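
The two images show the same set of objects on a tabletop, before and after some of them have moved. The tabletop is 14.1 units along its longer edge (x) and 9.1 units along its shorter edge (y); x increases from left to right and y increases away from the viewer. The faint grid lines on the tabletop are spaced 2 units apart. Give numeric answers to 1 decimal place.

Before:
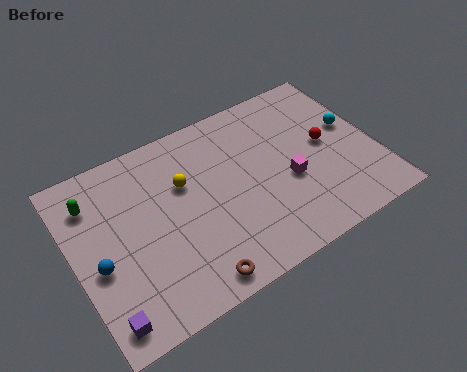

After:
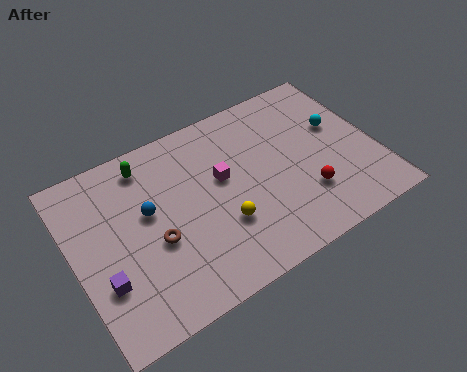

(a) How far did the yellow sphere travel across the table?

3.2

The yellow sphere was near (5.3, 5.9) before and (6.6, 3.0) after, so it travelled √(1.3² + 2.9²) ≈ 3.2 units.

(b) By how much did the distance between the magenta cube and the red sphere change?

+2.1

Before: roughly 2.3 units apart; after: 4.4. That's 2.1 units further apart.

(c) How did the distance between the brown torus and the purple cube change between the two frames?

-1.4

Before: roughly 4.0 units apart; after: 2.6. That's 1.4 units closer together.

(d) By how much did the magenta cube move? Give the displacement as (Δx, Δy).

(-2.9, 1.6)

The magenta cube started near (9.9, 3.7) and ended near (7.0, 5.3).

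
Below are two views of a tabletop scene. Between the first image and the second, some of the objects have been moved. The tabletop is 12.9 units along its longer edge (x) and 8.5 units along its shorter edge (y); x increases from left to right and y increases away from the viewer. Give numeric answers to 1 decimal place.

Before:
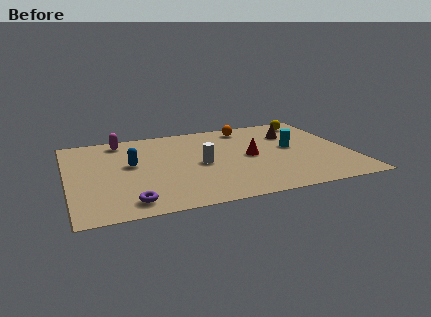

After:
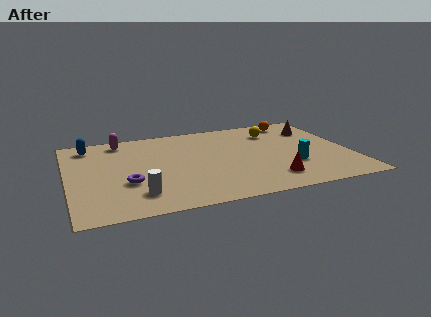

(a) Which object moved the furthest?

the white cylinder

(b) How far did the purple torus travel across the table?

1.8

From (2.6, 1.2) to (2.6, 3.0), the purple torus covered √(0.0² + 1.8²) ≈ 1.8 units.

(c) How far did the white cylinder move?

3.7

The white cylinder was near (6.0, 4.0) before and (3.0, 1.8) after, so it travelled √(3.0² + 2.2²) ≈ 3.7 units.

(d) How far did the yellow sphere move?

2.0

From (11.5, 7.3) to (9.7, 6.5), the yellow sphere covered √(1.8² + 0.8²) ≈ 2.0 units.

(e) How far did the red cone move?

2.6

From (8.3, 4.2) to (9.0, 1.7), the red cone covered √(0.7² + 2.5²) ≈ 2.6 units.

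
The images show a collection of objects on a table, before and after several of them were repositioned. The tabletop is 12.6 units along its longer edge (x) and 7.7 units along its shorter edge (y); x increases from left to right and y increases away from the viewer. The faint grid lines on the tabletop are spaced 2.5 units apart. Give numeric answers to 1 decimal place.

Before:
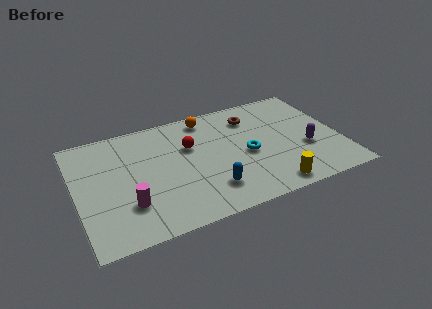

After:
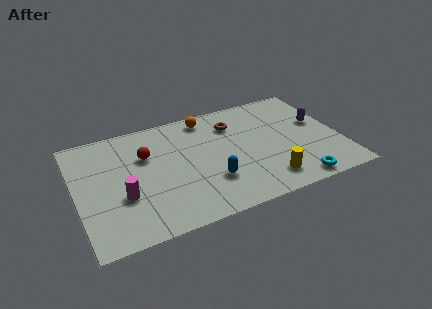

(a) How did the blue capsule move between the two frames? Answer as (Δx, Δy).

(0.1, 0.5)

From the two frames, the blue capsule sits at roughly (6.1, 1.8) before and (6.2, 2.3) after.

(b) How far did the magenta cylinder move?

0.6

The magenta cylinder was near (2.3, 2.2) before and (2.1, 2.8) after, so it travelled √(0.2² + 0.6²) ≈ 0.6 units.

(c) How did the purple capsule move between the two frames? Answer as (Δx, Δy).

(0.8, 1.6)

From the two frames, the purple capsule sits at roughly (10.9, 2.9) before and (11.7, 4.5) after.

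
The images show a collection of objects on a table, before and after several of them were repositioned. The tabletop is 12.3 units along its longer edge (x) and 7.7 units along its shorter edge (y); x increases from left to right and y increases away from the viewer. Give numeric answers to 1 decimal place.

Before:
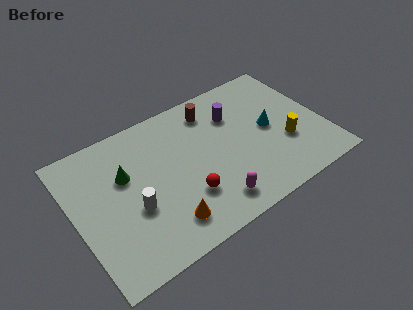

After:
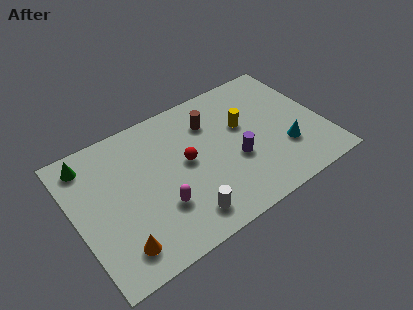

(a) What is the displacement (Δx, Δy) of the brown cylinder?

(-0.2, -0.6)

The brown cylinder started near (7.2, 6.3) and ended near (7.0, 5.7).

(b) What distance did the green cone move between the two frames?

2.3

The green cone moved from about (2.6, 4.9) to (1.0, 6.5), a distance of √(1.6² + 1.6²) ≈ 2.3.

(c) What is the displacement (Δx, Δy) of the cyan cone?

(0.5, -1.5)

From the two frames, the cyan cone sits at roughly (9.7, 3.9) before and (10.2, 2.4) after.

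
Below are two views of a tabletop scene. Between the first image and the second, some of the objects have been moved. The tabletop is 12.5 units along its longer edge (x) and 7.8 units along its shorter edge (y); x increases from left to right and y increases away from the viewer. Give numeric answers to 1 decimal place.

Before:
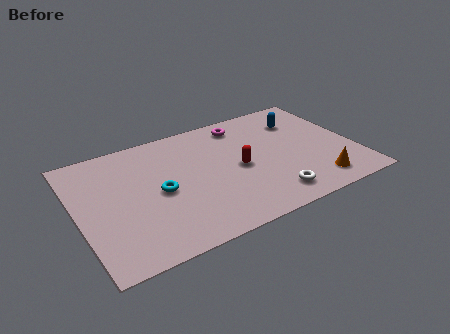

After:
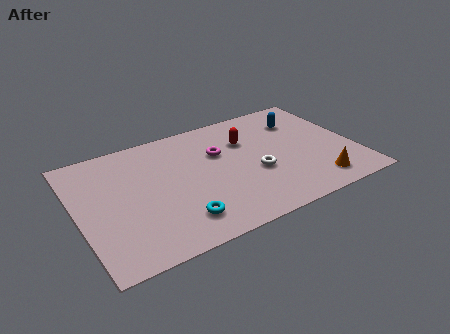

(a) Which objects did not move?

the blue capsule and the orange cone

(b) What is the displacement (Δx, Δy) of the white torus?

(-0.4, 1.8)

The white torus was at about (8.3, 1.3) and moved to about (7.9, 3.1).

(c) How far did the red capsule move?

1.8

The red capsule moved from about (7.2, 3.7) to (7.8, 5.4), a distance of √(0.6² + 1.7²) ≈ 1.8.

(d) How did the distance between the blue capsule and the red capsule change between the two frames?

-1.2

The distance was about 3.8 in the first image and 2.6 in the second, so they moved 1.2 units closer together.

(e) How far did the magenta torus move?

2.0

The magenta torus moved from about (7.8, 6.6) to (6.5, 5.1), a distance of √(1.3² + 1.5²) ≈ 2.0.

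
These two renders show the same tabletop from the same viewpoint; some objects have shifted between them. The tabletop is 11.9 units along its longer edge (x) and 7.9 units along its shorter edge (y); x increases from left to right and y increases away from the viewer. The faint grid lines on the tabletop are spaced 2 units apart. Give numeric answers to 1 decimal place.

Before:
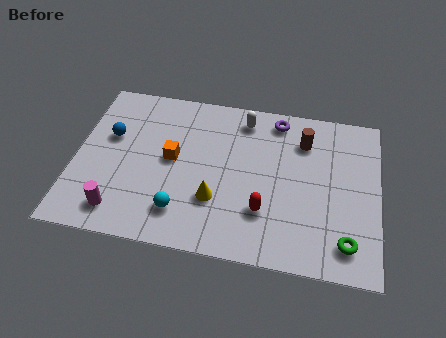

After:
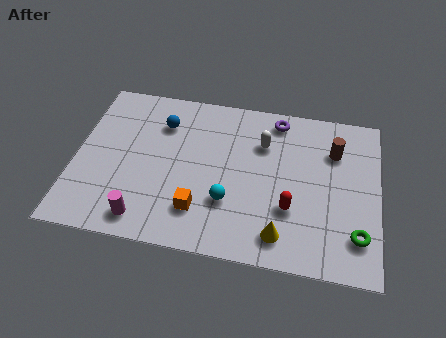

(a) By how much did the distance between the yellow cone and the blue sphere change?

+1.8

Before: roughly 4.9 units apart; after: 6.7. That's 1.8 units further apart.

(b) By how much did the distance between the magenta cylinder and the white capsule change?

-0.8

They were about 7.1 units apart before and 6.3 after — 0.8 units closer together.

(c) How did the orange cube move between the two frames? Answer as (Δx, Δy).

(1.2, -2.3)

The orange cube started near (3.8, 4.2) and ended near (5.0, 1.9).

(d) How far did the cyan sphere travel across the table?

2.0

The cyan sphere moved from about (4.3, 1.7) to (6.1, 2.5), a distance of √(1.8² + 0.8²) ≈ 2.0.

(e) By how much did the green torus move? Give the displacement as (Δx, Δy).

(0.4, 0.4)

The green torus was at about (10.7, 1.4) and moved to about (11.1, 1.8).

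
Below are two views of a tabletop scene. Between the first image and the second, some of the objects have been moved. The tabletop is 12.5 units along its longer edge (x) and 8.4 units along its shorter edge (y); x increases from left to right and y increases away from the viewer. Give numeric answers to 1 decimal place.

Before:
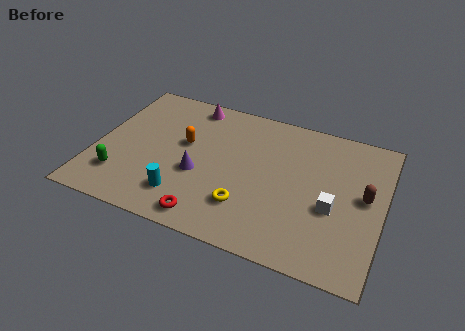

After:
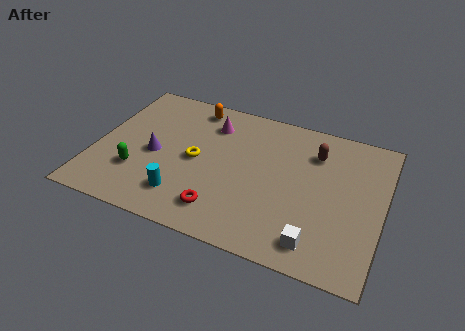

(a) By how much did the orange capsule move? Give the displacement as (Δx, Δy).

(0.1, 2.4)

From the two frames, the orange capsule sits at roughly (3.8, 4.9) before and (3.9, 7.3) after.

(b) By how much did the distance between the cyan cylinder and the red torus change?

+0.3

Before: roughly 1.4 units apart; after: 1.7. That's 0.3 units further apart.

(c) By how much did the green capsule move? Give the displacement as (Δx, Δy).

(0.7, 0.5)

The green capsule started near (1.3, 2.0) and ended near (2.0, 2.5).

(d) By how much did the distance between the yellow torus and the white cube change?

+2.4

Before: roughly 3.8 units apart; after: 6.2. That's 2.4 units further apart.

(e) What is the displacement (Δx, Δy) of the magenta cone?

(1.0, -0.9)

The magenta cone was at about (3.8, 7.4) and moved to about (4.8, 6.5).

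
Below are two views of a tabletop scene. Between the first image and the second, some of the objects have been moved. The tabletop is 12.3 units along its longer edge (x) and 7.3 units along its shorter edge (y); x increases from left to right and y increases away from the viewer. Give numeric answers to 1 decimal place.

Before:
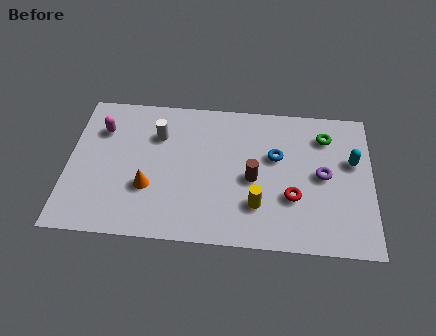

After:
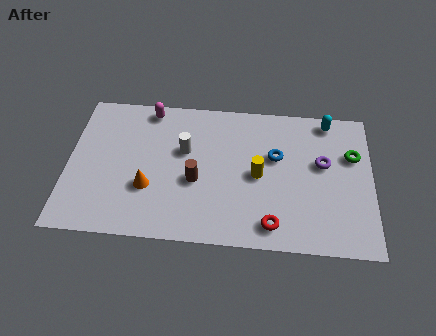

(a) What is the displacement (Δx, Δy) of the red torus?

(-0.8, -1.4)

From the two frames, the red torus sits at roughly (9.1, 2.5) before and (8.3, 1.1) after.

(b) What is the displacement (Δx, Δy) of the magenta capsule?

(1.9, 1.2)

The magenta capsule was at about (1.3, 5.3) and moved to about (3.2, 6.5).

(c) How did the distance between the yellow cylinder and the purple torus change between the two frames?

-0.4

They were about 3.1 units apart before and 2.7 after — 0.4 units closer together.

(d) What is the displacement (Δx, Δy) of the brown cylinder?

(-2.3, -0.3)

From the two frames, the brown cylinder sits at roughly (7.5, 3.3) before and (5.2, 3.0) after.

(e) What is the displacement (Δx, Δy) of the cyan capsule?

(-1.0, 2.0)

The cyan capsule started near (11.5, 4.5) and ended near (10.5, 6.5).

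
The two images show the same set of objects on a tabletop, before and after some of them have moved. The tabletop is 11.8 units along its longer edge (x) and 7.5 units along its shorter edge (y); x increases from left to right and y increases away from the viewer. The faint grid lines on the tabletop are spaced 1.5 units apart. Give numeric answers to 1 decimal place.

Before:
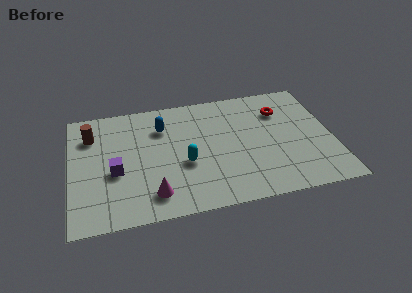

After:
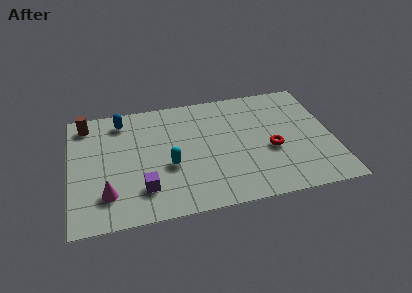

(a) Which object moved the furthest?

the red torus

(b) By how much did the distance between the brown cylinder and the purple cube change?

+2.5

The distance was about 2.7 in the first image and 5.2 in the second, so they moved 2.5 units further apart.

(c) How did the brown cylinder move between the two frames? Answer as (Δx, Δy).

(-0.2, 0.8)

The brown cylinder started near (1.0, 5.6) and ended near (0.8, 6.4).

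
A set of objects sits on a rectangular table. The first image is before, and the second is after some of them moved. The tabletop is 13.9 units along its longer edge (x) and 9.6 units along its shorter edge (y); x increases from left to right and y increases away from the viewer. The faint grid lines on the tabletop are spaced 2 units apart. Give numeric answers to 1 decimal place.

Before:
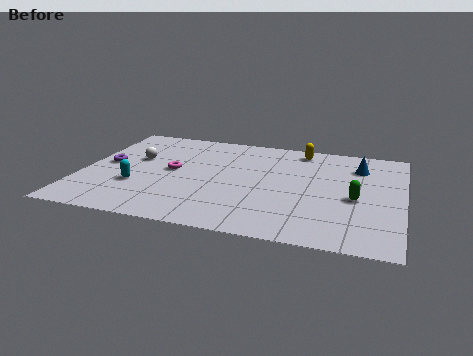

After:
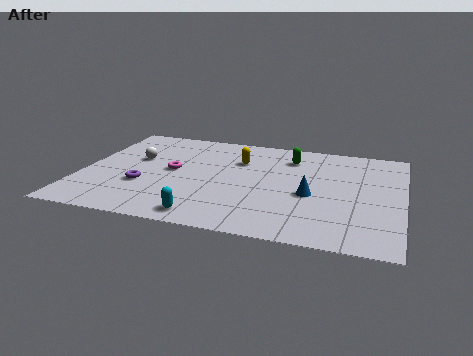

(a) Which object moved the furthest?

the green capsule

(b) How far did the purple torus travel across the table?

2.5

The purple torus moved from about (1.0, 5.0) to (2.8, 3.3), a distance of √(1.8² + 1.7²) ≈ 2.5.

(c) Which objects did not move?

the magenta torus and the white sphere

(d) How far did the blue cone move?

3.7

The blue cone was near (11.9, 7.3) before and (10.0, 4.1) after, so it travelled √(1.9² + 3.2²) ≈ 3.7 units.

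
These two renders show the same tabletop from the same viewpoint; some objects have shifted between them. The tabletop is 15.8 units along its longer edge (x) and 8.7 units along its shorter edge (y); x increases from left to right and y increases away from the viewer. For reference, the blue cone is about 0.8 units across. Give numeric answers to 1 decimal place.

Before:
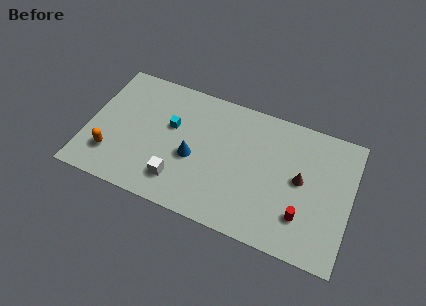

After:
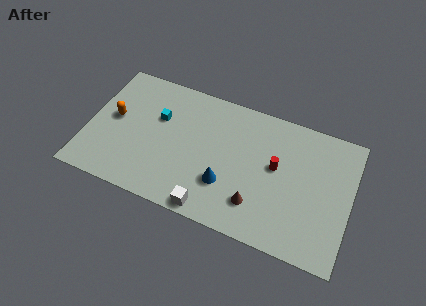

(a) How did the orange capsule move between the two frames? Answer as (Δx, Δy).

(-0.1, 2.5)

The orange capsule started near (1.6, 2.2) and ended near (1.5, 4.7).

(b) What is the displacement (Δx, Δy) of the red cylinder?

(-1.8, 2.6)

From the two frames, the red cylinder sits at roughly (13.1, 2.3) before and (11.3, 4.9) after.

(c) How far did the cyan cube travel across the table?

0.9

The cyan cube was near (4.9, 5.3) before and (4.1, 5.6) after, so it travelled √(0.8² + 0.3²) ≈ 0.9 units.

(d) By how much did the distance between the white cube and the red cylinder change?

-2.0

Before: roughly 7.4 units apart; after: 5.4. That's 2.0 units closer together.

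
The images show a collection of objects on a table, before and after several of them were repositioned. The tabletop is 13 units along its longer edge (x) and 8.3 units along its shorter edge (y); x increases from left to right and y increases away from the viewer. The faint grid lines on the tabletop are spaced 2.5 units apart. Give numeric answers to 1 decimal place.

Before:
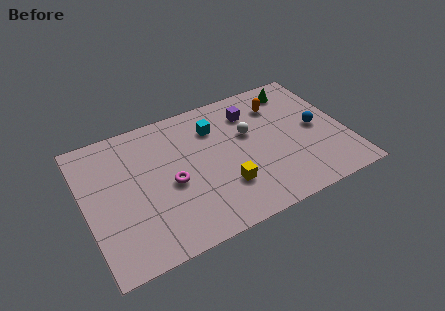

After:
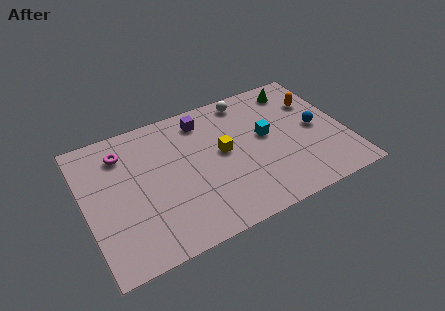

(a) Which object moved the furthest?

the magenta torus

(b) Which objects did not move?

the green cone and the blue sphere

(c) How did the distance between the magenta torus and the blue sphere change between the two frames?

+2.4

The distance was about 7.4 in the first image and 9.8 in the second, so they moved 2.4 units further apart.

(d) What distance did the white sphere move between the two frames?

2.2

The white sphere was near (8.3, 5.1) before and (8.5, 7.3) after, so it travelled √(0.2² + 2.2²) ≈ 2.2 units.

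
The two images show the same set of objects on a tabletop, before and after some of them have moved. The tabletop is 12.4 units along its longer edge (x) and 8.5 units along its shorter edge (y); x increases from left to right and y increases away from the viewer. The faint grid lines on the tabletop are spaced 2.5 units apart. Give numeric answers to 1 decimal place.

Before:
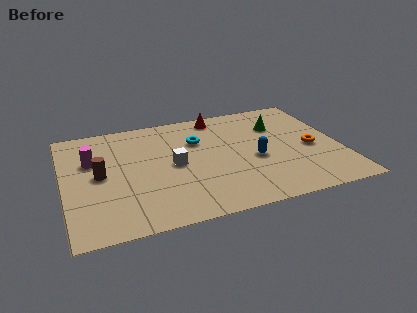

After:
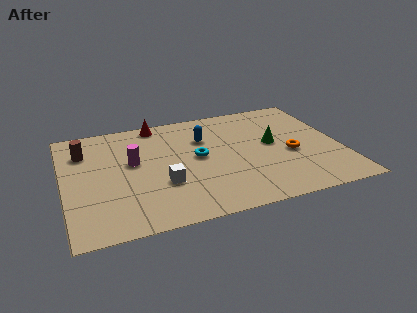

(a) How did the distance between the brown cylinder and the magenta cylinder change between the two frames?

+1.3

The distance was about 1.2 in the first image and 2.5 in the second, so they moved 1.3 units further apart.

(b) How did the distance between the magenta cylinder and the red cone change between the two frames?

-3.1

The distance was about 6.2 in the first image and 3.1 in the second, so they moved 3.1 units closer together.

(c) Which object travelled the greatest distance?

the blue capsule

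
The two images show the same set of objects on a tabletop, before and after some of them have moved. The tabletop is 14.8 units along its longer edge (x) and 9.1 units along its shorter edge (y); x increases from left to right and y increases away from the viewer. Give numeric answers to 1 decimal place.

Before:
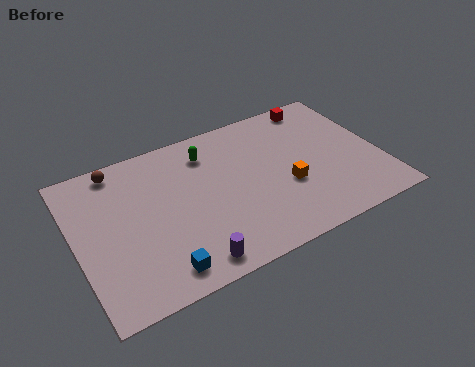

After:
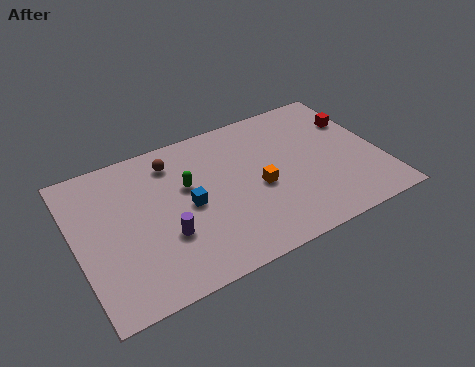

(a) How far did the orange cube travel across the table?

1.4

The orange cube was near (10.1, 3.5) before and (8.8, 4.0) after, so it travelled √(1.3² + 0.5²) ≈ 1.4 units.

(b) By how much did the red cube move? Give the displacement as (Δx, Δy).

(1.6, -1.8)

The red cube started near (12.4, 8.1) and ended near (14.0, 6.3).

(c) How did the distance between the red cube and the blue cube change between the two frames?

-2.3

Before: roughly 11.1 units apart; after: 8.8. That's 2.3 units closer together.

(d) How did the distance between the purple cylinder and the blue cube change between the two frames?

+0.4

They were about 1.4 units apart before and 1.8 after — 0.4 units further apart.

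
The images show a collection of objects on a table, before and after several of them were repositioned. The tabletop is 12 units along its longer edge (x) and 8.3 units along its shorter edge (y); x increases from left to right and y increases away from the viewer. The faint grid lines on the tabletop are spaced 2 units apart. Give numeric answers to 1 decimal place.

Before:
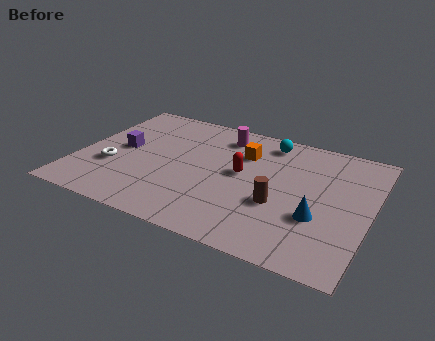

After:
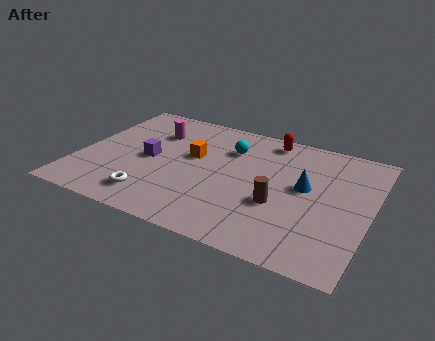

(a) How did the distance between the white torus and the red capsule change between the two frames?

+1.7

They were about 5.4 units apart before and 7.1 after — 1.7 units further apart.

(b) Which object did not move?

the brown cylinder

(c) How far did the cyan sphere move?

1.9

The cyan sphere was near (7.5, 7.1) before and (6.0, 6.0) after, so it travelled √(1.5² + 1.1²) ≈ 1.9 units.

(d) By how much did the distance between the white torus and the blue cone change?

-1.8

They were about 8.5 units apart before and 6.7 after — 1.8 units closer together.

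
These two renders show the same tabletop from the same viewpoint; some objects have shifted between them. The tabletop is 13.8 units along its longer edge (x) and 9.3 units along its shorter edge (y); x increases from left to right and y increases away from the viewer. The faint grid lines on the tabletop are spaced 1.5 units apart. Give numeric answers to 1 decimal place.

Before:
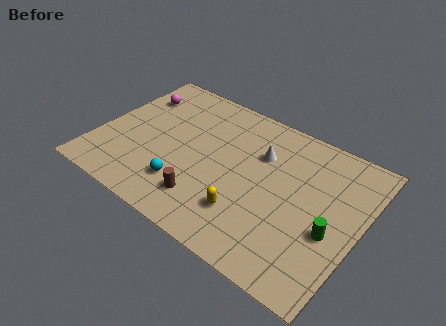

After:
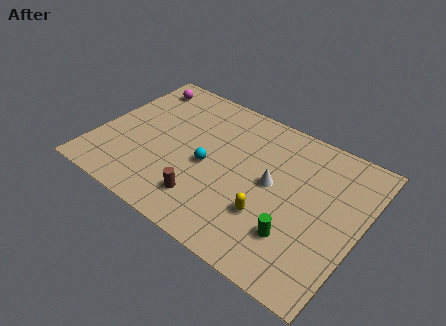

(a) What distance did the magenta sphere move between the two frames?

0.9

The magenta sphere moved from about (1.3, 6.9) to (1.4, 7.8), a distance of √(0.1² + 0.9²) ≈ 0.9.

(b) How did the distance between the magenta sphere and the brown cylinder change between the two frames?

+0.6

The distance was about 6.9 in the first image and 7.5 in the second, so they moved 0.6 units further apart.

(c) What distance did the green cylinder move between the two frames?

2.0

The green cylinder moved from about (12.5, 3.7) to (10.9, 2.5), a distance of √(1.6² + 1.2²) ≈ 2.0.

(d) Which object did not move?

the brown cylinder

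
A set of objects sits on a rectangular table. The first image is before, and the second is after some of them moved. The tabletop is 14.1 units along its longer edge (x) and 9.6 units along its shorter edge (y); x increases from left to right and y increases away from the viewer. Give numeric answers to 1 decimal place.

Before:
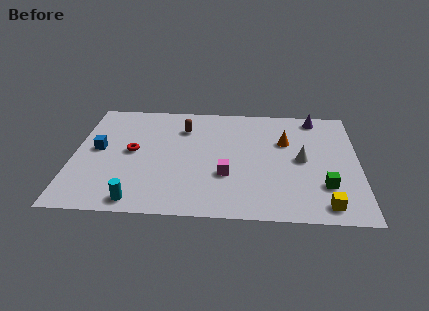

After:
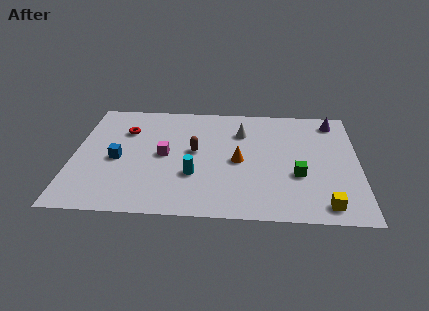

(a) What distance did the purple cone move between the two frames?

0.9

From (12.0, 8.5) to (12.9, 8.2), the purple cone covered √(0.9² + 0.3²) ≈ 0.9 units.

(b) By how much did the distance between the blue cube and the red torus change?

+0.8

The distance was about 1.7 in the first image and 2.5 in the second, so they moved 0.8 units further apart.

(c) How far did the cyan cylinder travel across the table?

3.5

The cyan cylinder was near (3.3, 1.0) before and (6.0, 3.2) after, so it travelled √(2.7² + 2.2²) ≈ 3.5 units.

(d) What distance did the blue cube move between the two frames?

1.3

The blue cube moved from about (1.2, 5.1) to (2.2, 4.3), a distance of √(1.0² + 0.8²) ≈ 1.3.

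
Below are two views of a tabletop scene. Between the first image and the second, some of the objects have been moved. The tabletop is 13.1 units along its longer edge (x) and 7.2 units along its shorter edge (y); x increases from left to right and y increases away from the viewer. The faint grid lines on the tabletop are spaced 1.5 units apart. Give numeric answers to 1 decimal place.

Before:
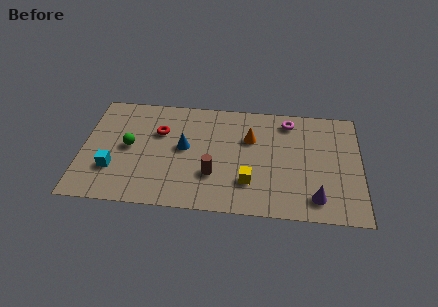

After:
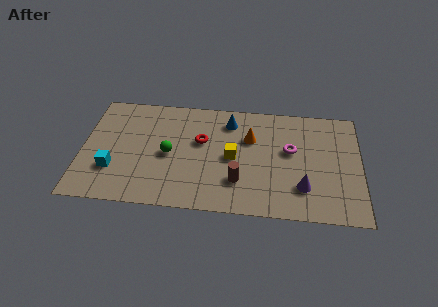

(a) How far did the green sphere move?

1.9

From (2.2, 3.7) to (4.1, 3.4), the green sphere covered √(1.9² + 0.3²) ≈ 1.9 units.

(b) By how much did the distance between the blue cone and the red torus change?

+0.4

Before: roughly 1.5 units apart; after: 1.9. That's 0.4 units further apart.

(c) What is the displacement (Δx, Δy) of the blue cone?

(2.1, 1.9)

From the two frames, the blue cone sits at roughly (4.8, 3.9) before and (6.9, 5.8) after.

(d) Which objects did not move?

the cyan cube and the orange cone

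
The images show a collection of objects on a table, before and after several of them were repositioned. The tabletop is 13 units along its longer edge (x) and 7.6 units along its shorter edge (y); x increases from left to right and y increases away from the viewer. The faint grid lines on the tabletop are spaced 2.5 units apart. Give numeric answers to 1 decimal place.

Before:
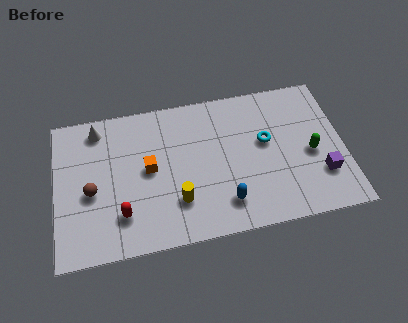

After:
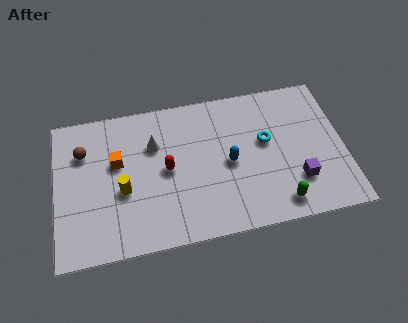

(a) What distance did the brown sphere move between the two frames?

2.1

The brown sphere was near (1.6, 3.3) before and (1.3, 5.4) after, so it travelled √(0.3² + 2.1²) ≈ 2.1 units.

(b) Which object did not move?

the cyan torus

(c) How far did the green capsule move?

2.8

From (11.5, 3.4) to (9.9, 1.1), the green capsule covered √(1.6² + 2.3²) ≈ 2.8 units.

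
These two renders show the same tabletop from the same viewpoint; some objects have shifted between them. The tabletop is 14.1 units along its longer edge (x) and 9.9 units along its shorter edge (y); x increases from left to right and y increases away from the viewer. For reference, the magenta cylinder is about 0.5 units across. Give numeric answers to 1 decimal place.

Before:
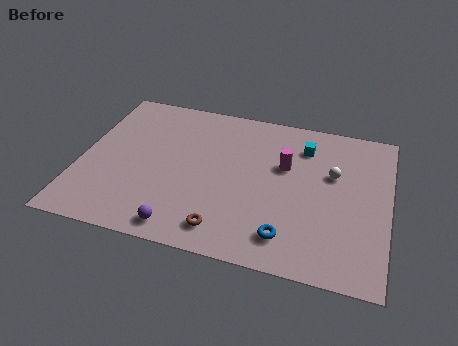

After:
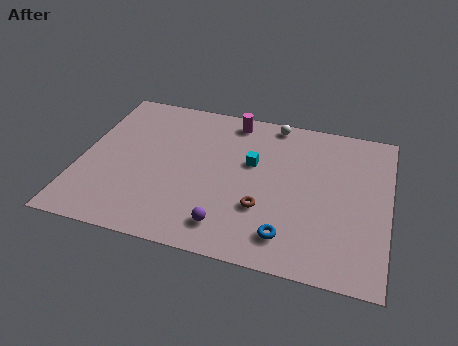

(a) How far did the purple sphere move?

2.1

The purple sphere moved from about (5.0, 1.1) to (7.0, 1.7), a distance of √(2.0² + 0.6²) ≈ 2.1.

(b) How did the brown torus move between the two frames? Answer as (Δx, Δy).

(1.6, 1.7)

From the two frames, the brown torus sits at roughly (6.9, 1.5) before and (8.5, 3.2) after.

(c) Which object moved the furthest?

the white sphere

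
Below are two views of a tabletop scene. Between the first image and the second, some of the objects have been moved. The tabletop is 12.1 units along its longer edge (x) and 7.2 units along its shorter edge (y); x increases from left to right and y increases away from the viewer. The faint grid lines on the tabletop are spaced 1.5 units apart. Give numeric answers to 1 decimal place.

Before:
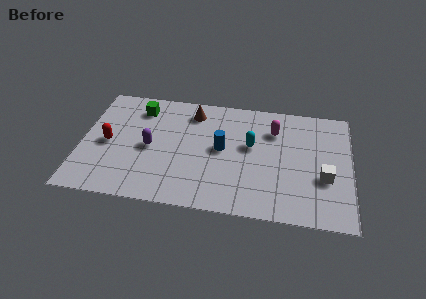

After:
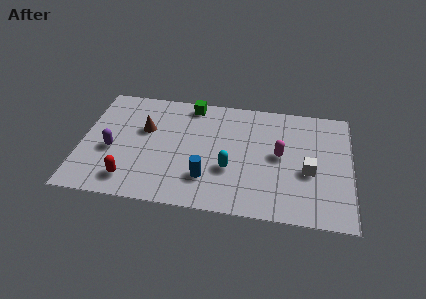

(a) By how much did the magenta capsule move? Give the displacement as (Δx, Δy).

(0.3, -1.5)

The magenta capsule started near (8.6, 5.3) and ended near (8.9, 3.8).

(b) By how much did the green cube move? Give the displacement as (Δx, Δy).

(2.3, 0.6)

From the two frames, the green cube sits at roughly (2.5, 5.8) before and (4.8, 6.4) after.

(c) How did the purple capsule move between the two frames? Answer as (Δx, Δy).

(-1.7, -0.4)

From the two frames, the purple capsule sits at roughly (3.1, 3.4) before and (1.4, 3.0) after.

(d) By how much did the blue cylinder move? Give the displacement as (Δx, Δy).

(-0.6, -1.9)

The blue cylinder was at about (6.3, 3.8) and moved to about (5.7, 1.9).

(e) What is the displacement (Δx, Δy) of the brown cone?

(-2.1, -1.4)

The brown cone was at about (4.9, 5.9) and moved to about (2.8, 4.5).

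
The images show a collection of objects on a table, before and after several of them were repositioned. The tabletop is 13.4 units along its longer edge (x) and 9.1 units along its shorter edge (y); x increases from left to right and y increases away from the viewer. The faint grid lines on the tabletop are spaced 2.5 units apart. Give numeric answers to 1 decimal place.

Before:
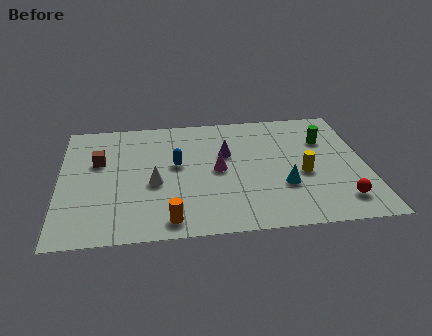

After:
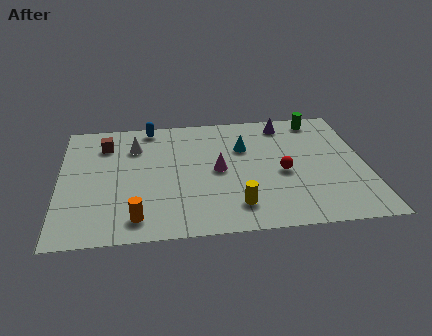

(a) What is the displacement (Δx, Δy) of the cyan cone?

(-1.6, 3.1)

The cyan cone was at about (9.7, 3.0) and moved to about (8.1, 6.1).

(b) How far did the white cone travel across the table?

3.0

The white cone moved from about (4.1, 3.8) to (3.3, 6.7), a distance of √(0.8² + 2.9²) ≈ 3.0.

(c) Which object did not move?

the magenta cone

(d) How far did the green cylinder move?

1.7

The green cylinder was near (11.7, 6.3) before and (11.5, 8.0) after, so it travelled √(0.2² + 1.7²) ≈ 1.7 units.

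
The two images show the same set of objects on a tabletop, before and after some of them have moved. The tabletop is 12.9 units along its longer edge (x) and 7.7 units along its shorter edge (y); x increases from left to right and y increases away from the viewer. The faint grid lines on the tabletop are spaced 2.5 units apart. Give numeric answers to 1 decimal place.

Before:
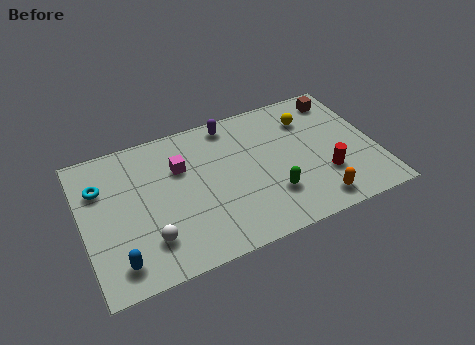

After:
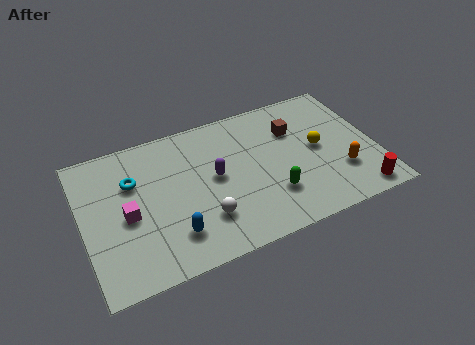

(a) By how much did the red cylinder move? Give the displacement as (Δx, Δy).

(1.3, -1.5)

The red cylinder was at about (10.5, 2.4) and moved to about (11.8, 0.9).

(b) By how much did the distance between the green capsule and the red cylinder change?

+1.5

They were about 2.4 units apart before and 3.9 after — 1.5 units further apart.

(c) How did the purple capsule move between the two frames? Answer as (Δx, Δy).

(-1.0, -2.7)

The purple capsule was at about (6.8, 6.8) and moved to about (5.8, 4.1).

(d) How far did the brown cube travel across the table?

2.5

The brown cube was near (11.7, 6.5) before and (9.5, 5.4) after, so it travelled √(2.2² + 1.1²) ≈ 2.5 units.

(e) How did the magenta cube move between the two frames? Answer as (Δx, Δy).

(-2.5, -1.7)

The magenta cube was at about (4.4, 5.2) and moved to about (1.9, 3.5).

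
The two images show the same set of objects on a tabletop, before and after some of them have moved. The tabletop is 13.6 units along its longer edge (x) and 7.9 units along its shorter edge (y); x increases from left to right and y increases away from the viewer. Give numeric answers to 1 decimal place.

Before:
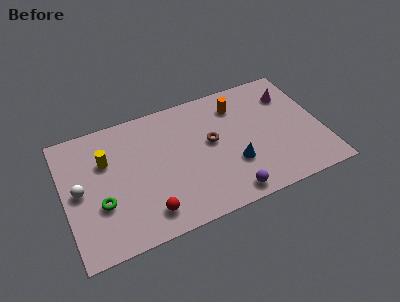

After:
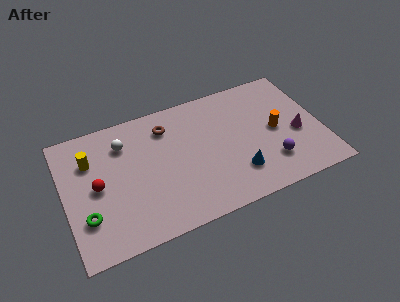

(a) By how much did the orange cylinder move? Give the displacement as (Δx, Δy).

(1.8, -2.3)

From the two frames, the orange cylinder sits at roughly (9.4, 6.2) before and (11.2, 3.9) after.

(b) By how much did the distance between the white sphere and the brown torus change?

-4.7

The distance was about 7.0 in the first image and 2.3 in the second, so they moved 4.7 units closer together.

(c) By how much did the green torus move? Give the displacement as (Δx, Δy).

(-0.8, -0.5)

The green torus started near (1.8, 2.8) and ended near (1.0, 2.3).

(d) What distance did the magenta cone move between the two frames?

2.6

From (12.2, 5.9) to (12.3, 3.3), the magenta cone covered √(0.1² + 2.6²) ≈ 2.6 units.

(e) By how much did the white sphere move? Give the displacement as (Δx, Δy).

(2.5, 2.0)

The white sphere started near (0.8, 4.0) and ended near (3.3, 6.0).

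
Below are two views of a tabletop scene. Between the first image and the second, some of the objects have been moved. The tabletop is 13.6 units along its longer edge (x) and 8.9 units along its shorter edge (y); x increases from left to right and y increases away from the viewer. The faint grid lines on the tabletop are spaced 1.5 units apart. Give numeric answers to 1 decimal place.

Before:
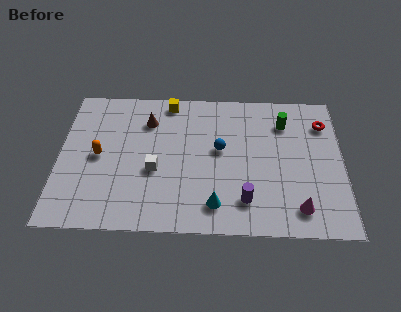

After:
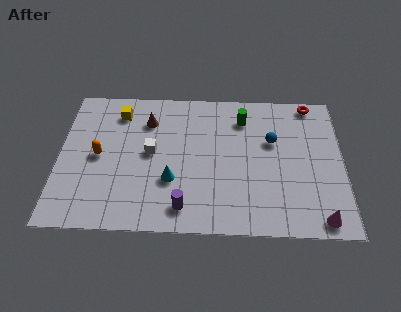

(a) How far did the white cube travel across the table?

1.1

The white cube was near (4.6, 3.6) before and (4.4, 4.7) after, so it travelled √(0.2² + 1.1²) ≈ 1.1 units.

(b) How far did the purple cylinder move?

2.9

The purple cylinder moved from about (8.9, 1.9) to (6.0, 1.4), a distance of √(2.9² + 0.5²) ≈ 2.9.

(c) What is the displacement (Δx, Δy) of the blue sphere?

(2.5, 0.6)

The blue sphere started near (7.7, 5.0) and ended near (10.2, 5.6).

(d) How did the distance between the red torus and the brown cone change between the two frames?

-0.5

The distance was about 8.5 in the first image and 8.0 in the second, so they moved 0.5 units closer together.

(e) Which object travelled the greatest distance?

the purple cylinder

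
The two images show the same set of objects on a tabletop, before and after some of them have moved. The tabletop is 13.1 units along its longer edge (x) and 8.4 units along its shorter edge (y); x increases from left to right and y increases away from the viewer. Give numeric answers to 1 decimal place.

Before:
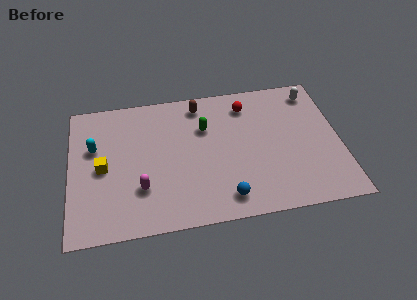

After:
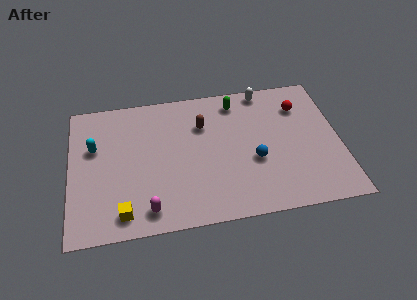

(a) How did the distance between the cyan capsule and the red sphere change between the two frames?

+2.5

They were about 7.6 units apart before and 10.1 after — 2.5 units further apart.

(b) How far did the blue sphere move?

2.5

The blue sphere moved from about (7.4, 1.3) to (8.9, 3.3), a distance of √(1.5² + 2.0²) ≈ 2.5.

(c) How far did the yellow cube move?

2.9

From (1.6, 4.0) to (2.5, 1.2), the yellow cube covered √(0.9² + 2.8²) ≈ 2.9 units.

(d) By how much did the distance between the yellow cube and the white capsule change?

-1.3

The distance was about 10.9 in the first image and 9.6 in the second, so they moved 1.3 units closer together.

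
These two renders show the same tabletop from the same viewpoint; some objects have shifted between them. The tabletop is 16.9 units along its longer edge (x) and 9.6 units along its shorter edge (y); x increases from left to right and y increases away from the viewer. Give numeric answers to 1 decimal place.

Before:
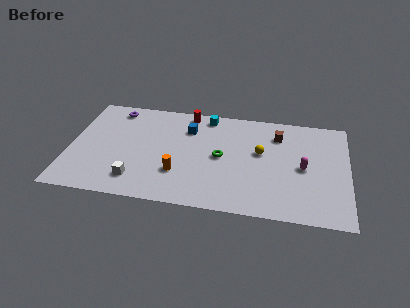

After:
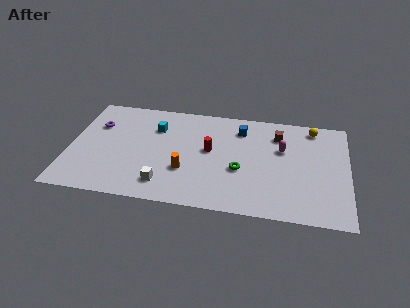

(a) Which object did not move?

the brown cube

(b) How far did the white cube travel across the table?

1.7

The white cube was near (4.2, 1.9) before and (5.9, 1.8) after, so it travelled √(1.7² + 0.1²) ≈ 1.7 units.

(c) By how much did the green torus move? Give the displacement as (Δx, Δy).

(1.2, -1.0)

The green torus was at about (9.2, 4.8) and moved to about (10.4, 3.8).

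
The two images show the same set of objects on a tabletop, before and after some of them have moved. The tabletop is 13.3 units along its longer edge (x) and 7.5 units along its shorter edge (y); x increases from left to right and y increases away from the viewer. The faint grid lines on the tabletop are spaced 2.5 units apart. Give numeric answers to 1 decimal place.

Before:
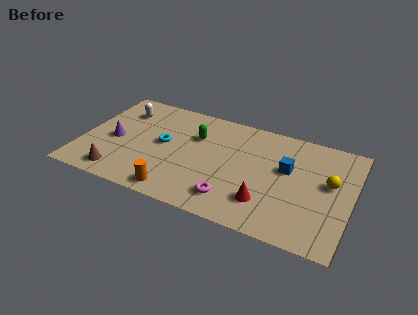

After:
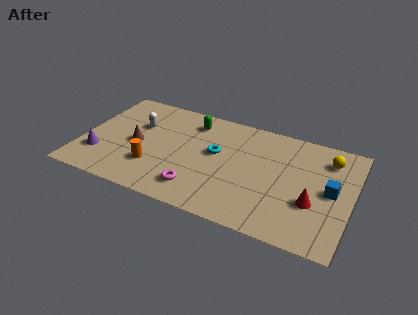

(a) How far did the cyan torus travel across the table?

2.6

From (4.0, 4.0) to (6.6, 4.3), the cyan torus covered √(2.6² + 0.3²) ≈ 2.6 units.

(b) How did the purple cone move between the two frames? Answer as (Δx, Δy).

(-0.6, -1.3)

The purple cone started near (1.6, 3.4) and ended near (1.0, 2.1).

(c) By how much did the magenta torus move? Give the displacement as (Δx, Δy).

(-1.7, 0.0)

The magenta torus was at about (7.7, 1.5) and moved to about (6.0, 1.5).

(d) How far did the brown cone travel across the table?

2.5

The brown cone moved from about (2.1, 1.1) to (2.7, 3.5), a distance of √(0.6² + 2.4²) ≈ 2.5.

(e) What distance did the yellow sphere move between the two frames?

1.6

From (12.2, 4.3) to (12.0, 5.9), the yellow sphere covered √(0.2² + 1.6²) ≈ 1.6 units.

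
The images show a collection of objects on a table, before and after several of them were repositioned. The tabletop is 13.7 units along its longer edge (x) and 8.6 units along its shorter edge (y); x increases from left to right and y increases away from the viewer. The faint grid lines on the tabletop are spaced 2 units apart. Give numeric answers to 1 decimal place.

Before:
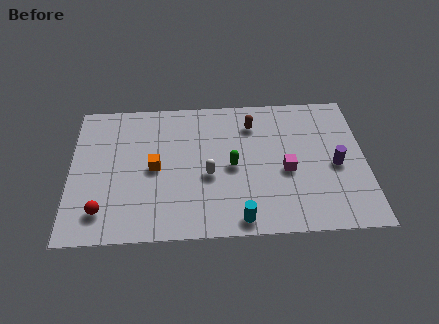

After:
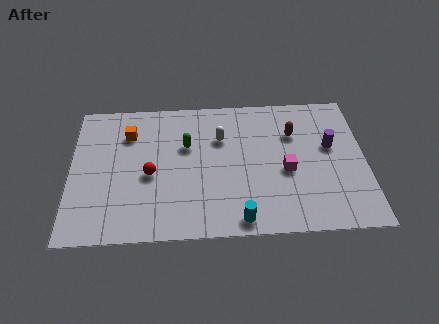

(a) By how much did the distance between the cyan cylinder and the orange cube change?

+2.4

Before: roughly 5.1 units apart; after: 7.5. That's 2.4 units further apart.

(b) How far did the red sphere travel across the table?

3.0

The red sphere moved from about (1.5, 1.7) to (3.7, 3.8), a distance of √(2.2² + 2.1²) ≈ 3.0.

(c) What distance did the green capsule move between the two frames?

2.5

The green capsule was near (7.5, 4.1) before and (5.4, 5.5) after, so it travelled √(2.1² + 1.4²) ≈ 2.5 units.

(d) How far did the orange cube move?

2.5

From (3.9, 4.2) to (2.7, 6.4), the orange cube covered √(1.2² + 2.2²) ≈ 2.5 units.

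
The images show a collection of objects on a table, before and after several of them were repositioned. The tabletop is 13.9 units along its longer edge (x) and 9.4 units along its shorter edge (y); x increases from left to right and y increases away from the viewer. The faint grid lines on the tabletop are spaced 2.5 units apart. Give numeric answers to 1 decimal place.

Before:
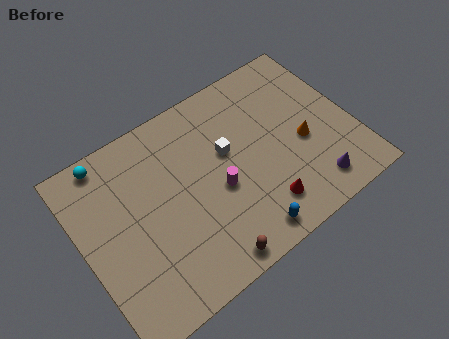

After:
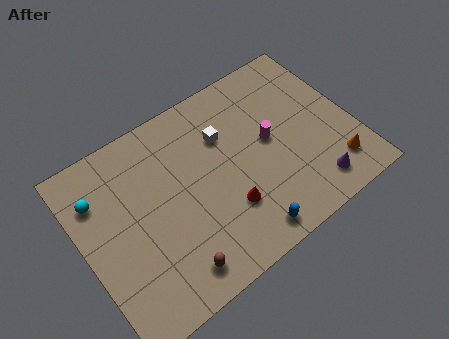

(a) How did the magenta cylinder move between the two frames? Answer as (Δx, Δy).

(2.9, 1.0)

The magenta cylinder was at about (6.8, 4.0) and moved to about (9.7, 5.0).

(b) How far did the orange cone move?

2.4

The orange cone moved from about (11.3, 4.0) to (12.5, 1.9), a distance of √(1.2² + 2.1²) ≈ 2.4.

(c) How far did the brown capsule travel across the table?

1.8

The brown capsule moved from about (5.6, 0.9) to (3.9, 1.4), a distance of √(1.7² + 0.5²) ≈ 1.8.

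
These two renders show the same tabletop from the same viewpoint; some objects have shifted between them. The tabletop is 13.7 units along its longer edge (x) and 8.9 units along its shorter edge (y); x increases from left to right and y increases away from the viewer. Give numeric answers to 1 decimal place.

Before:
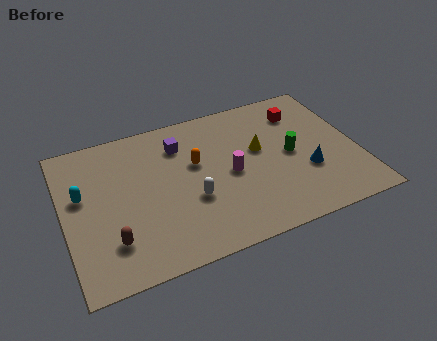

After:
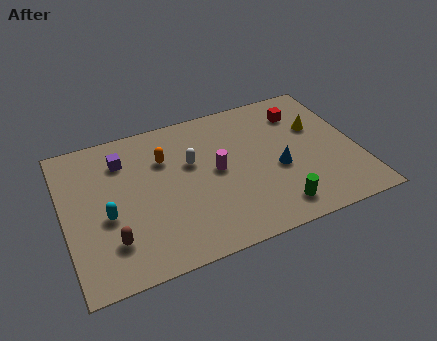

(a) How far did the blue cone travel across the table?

1.4

The blue cone was near (11.2, 3.1) before and (9.9, 3.7) after, so it travelled √(1.3² + 0.6²) ≈ 1.4 units.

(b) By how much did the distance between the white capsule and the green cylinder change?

+0.5

The distance was about 4.9 in the first image and 5.4 in the second, so they moved 0.5 units further apart.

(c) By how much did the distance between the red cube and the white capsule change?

-1.1

The distance was about 6.7 in the first image and 5.6 in the second, so they moved 1.1 units closer together.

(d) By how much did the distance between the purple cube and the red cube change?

+2.7

They were about 5.8 units apart before and 8.5 after — 2.7 units further apart.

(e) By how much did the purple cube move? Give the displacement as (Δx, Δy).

(-2.7, 0.0)

The purple cube was at about (5.6, 6.8) and moved to about (2.9, 6.8).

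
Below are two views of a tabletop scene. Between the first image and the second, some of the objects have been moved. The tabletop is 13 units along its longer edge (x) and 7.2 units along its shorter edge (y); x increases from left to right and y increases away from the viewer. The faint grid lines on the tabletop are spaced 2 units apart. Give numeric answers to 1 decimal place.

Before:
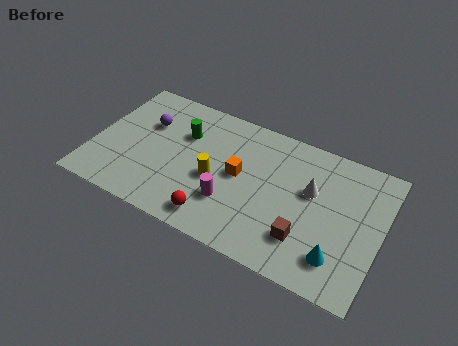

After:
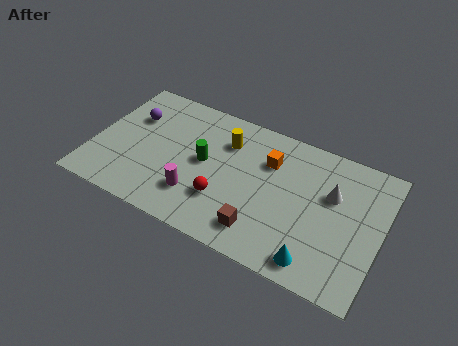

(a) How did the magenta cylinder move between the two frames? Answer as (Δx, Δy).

(-1.5, -0.3)

The magenta cylinder started near (6.4, 2.2) and ended near (4.9, 1.9).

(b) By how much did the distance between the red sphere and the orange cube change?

+0.6

Before: roughly 2.8 units apart; after: 3.4. That's 0.6 units further apart.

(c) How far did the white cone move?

0.9

The white cone was near (9.8, 4.4) before and (10.7, 4.6) after, so it travelled √(0.9² + 0.2²) ≈ 0.9 units.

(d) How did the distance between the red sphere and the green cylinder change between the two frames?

-2.4

The distance was about 4.3 in the first image and 1.9 in the second, so they moved 2.4 units closer together.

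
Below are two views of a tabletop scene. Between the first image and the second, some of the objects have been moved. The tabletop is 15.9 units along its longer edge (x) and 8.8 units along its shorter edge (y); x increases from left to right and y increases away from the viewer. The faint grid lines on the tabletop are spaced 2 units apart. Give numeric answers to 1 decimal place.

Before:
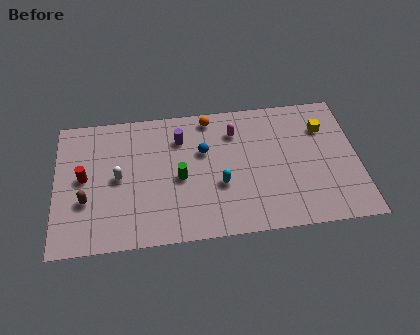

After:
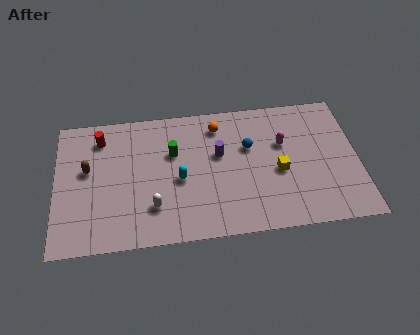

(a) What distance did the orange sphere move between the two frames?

0.7

The orange sphere was near (8.2, 7.8) before and (8.6, 7.2) after, so it travelled √(0.4² + 0.6²) ≈ 0.7 units.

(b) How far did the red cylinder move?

2.7

The red cylinder was near (1.5, 4.6) before and (2.4, 7.1) after, so it travelled √(0.9² + 2.5²) ≈ 2.7 units.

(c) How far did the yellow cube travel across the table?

3.6

The yellow cube moved from about (14.2, 6.4) to (11.7, 3.8), a distance of √(2.5² + 2.6²) ≈ 3.6.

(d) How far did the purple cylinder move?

2.4

From (6.6, 6.6) to (8.6, 5.3), the purple cylinder covered √(2.0² + 1.3²) ≈ 2.4 units.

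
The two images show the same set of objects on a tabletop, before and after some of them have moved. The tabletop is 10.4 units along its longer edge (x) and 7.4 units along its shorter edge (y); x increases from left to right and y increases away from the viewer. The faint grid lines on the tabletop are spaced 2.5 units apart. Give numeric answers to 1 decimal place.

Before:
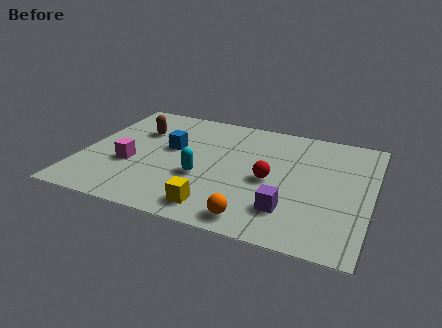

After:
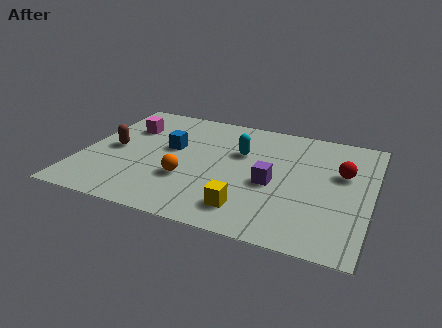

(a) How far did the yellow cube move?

1.1

The yellow cube moved from about (5.1, 1.1) to (6.2, 1.4), a distance of √(1.1² + 0.3²) ≈ 1.1.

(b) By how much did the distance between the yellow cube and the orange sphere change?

+1.1

Before: roughly 1.4 units apart; after: 2.5. That's 1.1 units further apart.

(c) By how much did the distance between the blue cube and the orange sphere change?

-2.8

Before: roughly 4.8 units apart; after: 2.0. That's 2.8 units closer together.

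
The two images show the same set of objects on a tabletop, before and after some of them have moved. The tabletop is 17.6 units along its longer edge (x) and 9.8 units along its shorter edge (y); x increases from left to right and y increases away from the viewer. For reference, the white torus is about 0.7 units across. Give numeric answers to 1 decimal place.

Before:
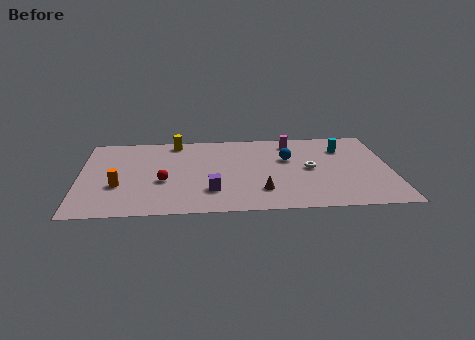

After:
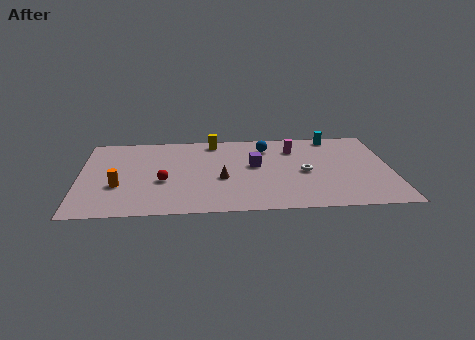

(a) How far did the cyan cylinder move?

1.6

The cyan cylinder was near (15.0, 7.3) before and (14.5, 8.8) after, so it travelled √(0.5² + 1.5²) ≈ 1.6 units.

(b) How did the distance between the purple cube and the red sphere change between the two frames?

+2.4

They were about 3.0 units apart before and 5.4 after — 2.4 units further apart.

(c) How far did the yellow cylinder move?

2.2

From (5.4, 8.7) to (7.6, 8.6), the yellow cylinder covered √(2.2² + 0.1²) ≈ 2.2 units.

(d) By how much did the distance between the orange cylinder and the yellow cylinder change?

+1.3

The distance was about 6.1 in the first image and 7.4 in the second, so they moved 1.3 units further apart.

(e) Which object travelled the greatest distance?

the purple cube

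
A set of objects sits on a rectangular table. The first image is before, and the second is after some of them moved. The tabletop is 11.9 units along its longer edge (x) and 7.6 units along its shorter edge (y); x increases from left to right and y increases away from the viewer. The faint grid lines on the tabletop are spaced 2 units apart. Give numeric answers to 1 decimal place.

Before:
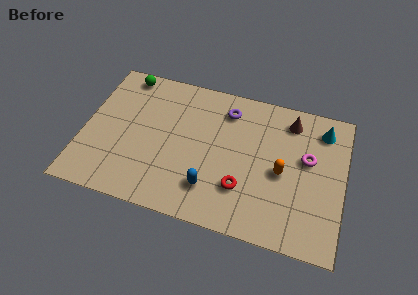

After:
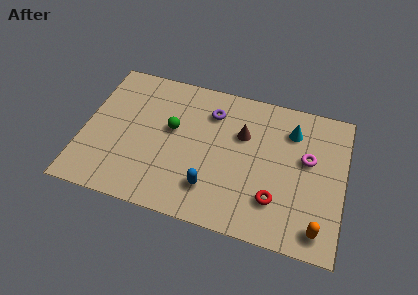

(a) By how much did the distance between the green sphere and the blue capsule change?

-3.4

Before: roughly 6.7 units apart; after: 3.3. That's 3.4 units closer together.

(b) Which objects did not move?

the blue capsule and the magenta torus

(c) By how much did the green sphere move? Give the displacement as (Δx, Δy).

(2.4, -2.4)

The green sphere started near (1.6, 6.8) and ended near (4.0, 4.4).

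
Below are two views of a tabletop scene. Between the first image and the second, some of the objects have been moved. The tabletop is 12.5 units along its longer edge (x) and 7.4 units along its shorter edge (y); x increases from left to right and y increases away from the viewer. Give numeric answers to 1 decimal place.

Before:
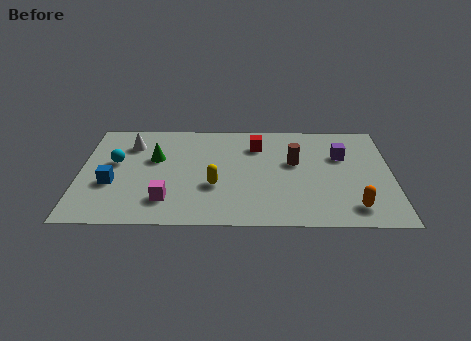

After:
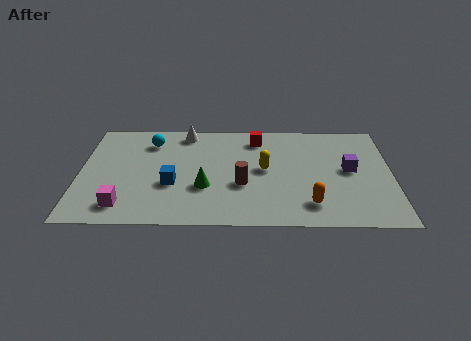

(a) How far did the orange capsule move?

1.7

The orange capsule moved from about (10.9, 1.3) to (9.2, 1.5), a distance of √(1.7² + 0.2²) ≈ 1.7.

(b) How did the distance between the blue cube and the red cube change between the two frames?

-1.7

Before: roughly 6.4 units apart; after: 4.7. That's 1.7 units closer together.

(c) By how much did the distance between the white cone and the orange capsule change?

-2.8

The distance was about 9.9 in the first image and 7.1 in the second, so they moved 2.8 units closer together.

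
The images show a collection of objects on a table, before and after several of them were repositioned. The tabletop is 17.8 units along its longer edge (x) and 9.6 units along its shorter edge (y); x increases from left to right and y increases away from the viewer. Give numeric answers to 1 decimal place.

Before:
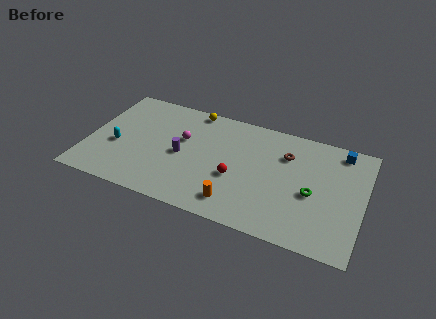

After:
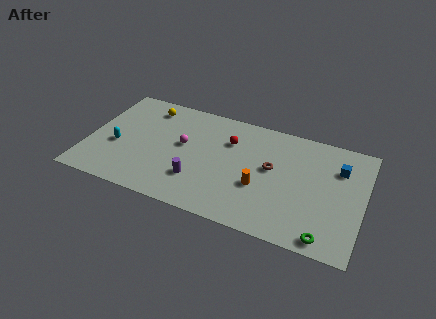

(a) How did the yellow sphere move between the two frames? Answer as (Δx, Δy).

(-2.9, -0.8)

The yellow sphere started near (6.4, 8.8) and ended near (3.5, 8.0).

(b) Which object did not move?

the cyan capsule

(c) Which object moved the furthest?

the green torus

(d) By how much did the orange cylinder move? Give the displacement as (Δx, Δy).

(1.4, 1.9)

The orange cylinder started near (9.9, 1.7) and ended near (11.3, 3.6).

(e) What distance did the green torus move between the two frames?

3.4

The green torus was near (14.6, 4.2) before and (15.7, 1.0) after, so it travelled √(1.1² + 3.2²) ≈ 3.4 units.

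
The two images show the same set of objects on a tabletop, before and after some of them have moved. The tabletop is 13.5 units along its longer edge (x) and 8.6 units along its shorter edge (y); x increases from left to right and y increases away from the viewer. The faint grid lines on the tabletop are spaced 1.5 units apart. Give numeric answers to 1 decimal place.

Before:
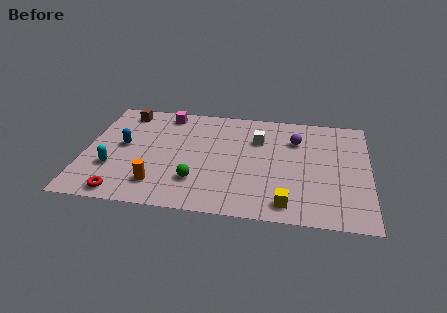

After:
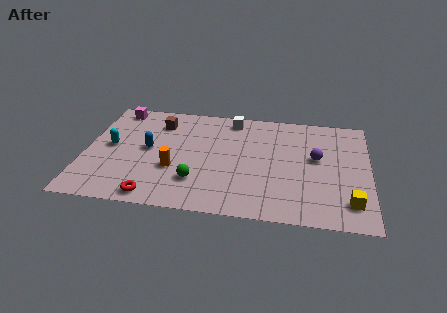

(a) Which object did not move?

the green sphere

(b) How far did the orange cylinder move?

1.5

The orange cylinder moved from about (3.6, 1.8) to (4.3, 3.1), a distance of √(0.7² + 1.3²) ≈ 1.5.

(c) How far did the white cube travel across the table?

2.0

The white cube moved from about (8.2, 6.0) to (6.9, 7.5), a distance of √(1.3² + 1.5²) ≈ 2.0.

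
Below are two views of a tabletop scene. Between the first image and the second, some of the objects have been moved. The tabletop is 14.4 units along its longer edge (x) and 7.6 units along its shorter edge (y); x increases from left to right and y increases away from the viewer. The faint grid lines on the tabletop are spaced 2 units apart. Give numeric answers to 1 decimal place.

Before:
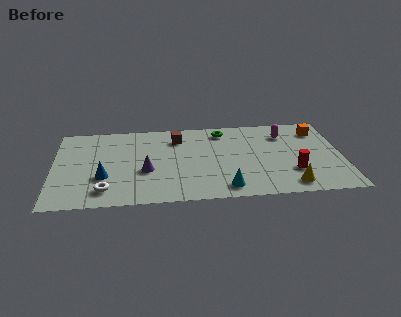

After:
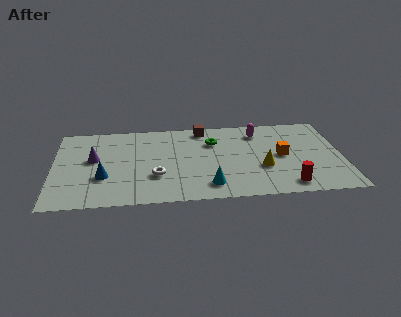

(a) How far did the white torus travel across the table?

2.7

The white torus was near (2.6, 1.4) before and (5.1, 2.5) after, so it travelled √(2.5² + 1.1²) ≈ 2.7 units.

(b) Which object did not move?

the blue cone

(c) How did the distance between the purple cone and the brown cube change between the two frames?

+2.7

They were about 3.3 units apart before and 6.0 after — 2.7 units further apart.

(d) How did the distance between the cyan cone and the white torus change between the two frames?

-3.1

The distance was about 5.9 in the first image and 2.8 in the second, so they moved 3.1 units closer together.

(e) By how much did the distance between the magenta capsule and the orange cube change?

+0.8

The distance was about 1.7 in the first image and 2.5 in the second, so they moved 0.8 units further apart.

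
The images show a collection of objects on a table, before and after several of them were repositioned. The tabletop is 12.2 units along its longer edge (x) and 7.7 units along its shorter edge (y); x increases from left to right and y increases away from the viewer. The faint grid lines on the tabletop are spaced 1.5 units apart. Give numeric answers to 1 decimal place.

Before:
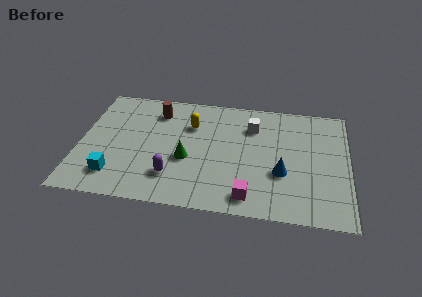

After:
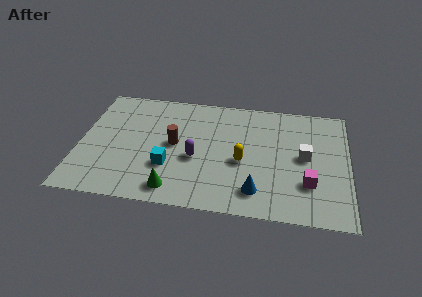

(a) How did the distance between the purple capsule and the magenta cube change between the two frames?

+1.6

They were about 3.6 units apart before and 5.2 after — 1.6 units further apart.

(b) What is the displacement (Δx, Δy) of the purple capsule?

(1.0, 1.3)

The purple capsule was at about (4.3, 1.9) and moved to about (5.3, 3.2).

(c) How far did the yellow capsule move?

3.2

The yellow capsule was near (5.0, 5.4) before and (7.4, 3.3) after, so it travelled √(2.4² + 2.1²) ≈ 3.2 units.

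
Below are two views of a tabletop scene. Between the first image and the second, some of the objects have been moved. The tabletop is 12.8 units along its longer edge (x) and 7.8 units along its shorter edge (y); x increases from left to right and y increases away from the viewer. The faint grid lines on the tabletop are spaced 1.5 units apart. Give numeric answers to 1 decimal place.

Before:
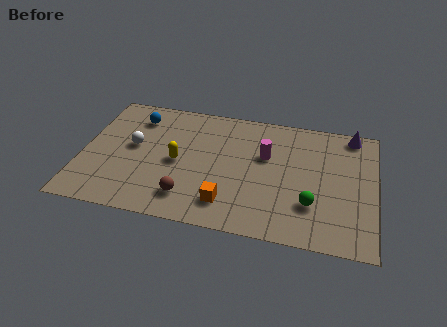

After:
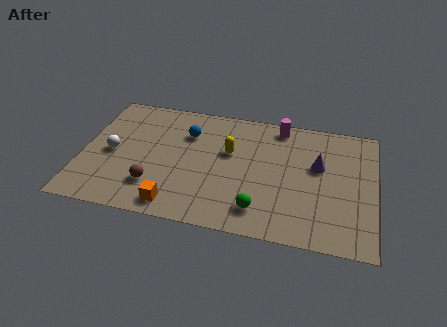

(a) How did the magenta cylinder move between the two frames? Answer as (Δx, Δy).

(0.5, 2.0)

The magenta cylinder started near (8.0, 4.9) and ended near (8.5, 6.9).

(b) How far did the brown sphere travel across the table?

1.6

The brown sphere moved from about (4.8, 1.6) to (3.3, 2.0), a distance of √(1.5² + 0.4²) ≈ 1.6.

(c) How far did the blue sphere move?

2.4

The blue sphere moved from about (2.2, 6.2) to (4.5, 5.6), a distance of √(2.3² + 0.6²) ≈ 2.4.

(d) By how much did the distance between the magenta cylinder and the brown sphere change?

+2.5

Before: roughly 4.6 units apart; after: 7.1. That's 2.5 units further apart.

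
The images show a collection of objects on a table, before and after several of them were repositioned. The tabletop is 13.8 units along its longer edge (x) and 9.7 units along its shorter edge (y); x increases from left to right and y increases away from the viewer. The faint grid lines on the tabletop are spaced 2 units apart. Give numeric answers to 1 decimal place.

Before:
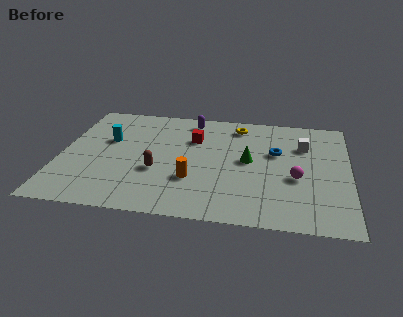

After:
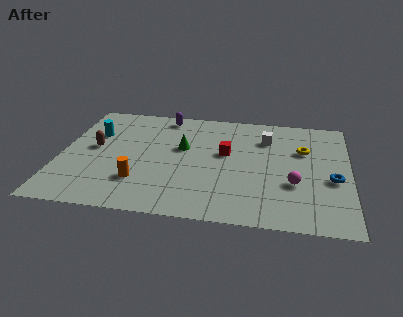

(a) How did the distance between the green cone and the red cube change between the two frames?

-1.0

They were about 3.1 units apart before and 2.1 after — 1.0 units closer together.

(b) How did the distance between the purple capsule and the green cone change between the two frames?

-1.4

The distance was about 4.4 in the first image and 3.0 in the second, so they moved 1.4 units closer together.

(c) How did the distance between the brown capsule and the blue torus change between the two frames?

+5.4

They were about 6.1 units apart before and 11.5 after — 5.4 units further apart.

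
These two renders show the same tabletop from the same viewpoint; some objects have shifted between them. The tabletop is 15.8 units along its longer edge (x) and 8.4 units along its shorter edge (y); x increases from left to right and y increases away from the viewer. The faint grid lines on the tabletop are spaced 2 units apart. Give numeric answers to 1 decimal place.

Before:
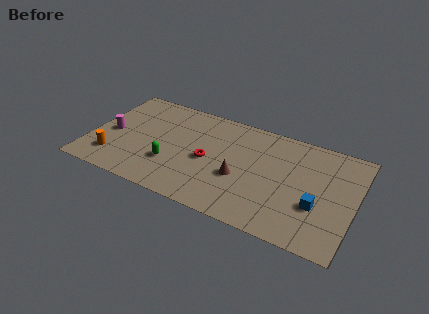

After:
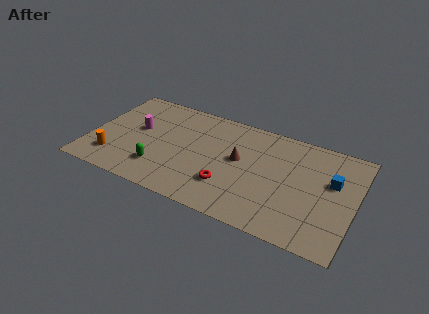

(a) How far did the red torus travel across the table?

2.1

From (7.1, 3.9) to (8.5, 2.4), the red torus covered √(1.4² + 1.5²) ≈ 2.1 units.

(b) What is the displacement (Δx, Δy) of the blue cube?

(0.7, 2.2)

The blue cube started near (13.7, 3.0) and ended near (14.4, 5.2).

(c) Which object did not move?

the orange cylinder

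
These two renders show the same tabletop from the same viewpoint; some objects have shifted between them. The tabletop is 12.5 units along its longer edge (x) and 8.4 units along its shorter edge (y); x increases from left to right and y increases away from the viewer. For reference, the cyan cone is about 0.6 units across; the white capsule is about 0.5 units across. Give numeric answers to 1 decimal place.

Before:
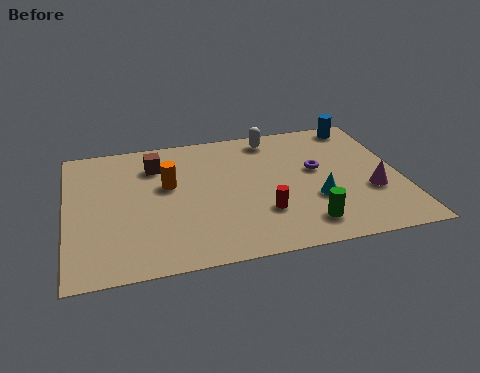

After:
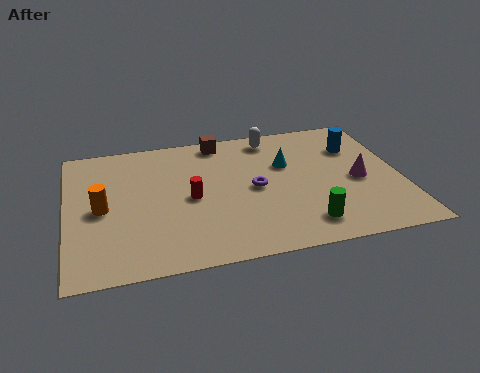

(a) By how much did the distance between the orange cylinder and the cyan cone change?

+1.3

Before: roughly 5.8 units apart; after: 7.1. That's 1.3 units further apart.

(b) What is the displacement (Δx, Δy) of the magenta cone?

(-0.4, 0.8)

The magenta cone was at about (11.3, 3.0) and moved to about (10.9, 3.8).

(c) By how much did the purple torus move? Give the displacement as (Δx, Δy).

(-2.4, -0.7)

The purple torus was at about (9.4, 4.8) and moved to about (7.0, 4.1).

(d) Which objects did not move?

the green cylinder and the white capsule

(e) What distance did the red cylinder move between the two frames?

3.0

The red cylinder was near (7.2, 2.5) before and (4.6, 4.0) after, so it travelled √(2.6² + 1.5²) ≈ 3.0 units.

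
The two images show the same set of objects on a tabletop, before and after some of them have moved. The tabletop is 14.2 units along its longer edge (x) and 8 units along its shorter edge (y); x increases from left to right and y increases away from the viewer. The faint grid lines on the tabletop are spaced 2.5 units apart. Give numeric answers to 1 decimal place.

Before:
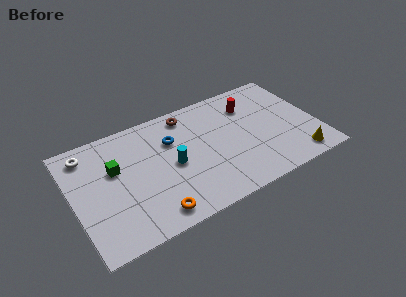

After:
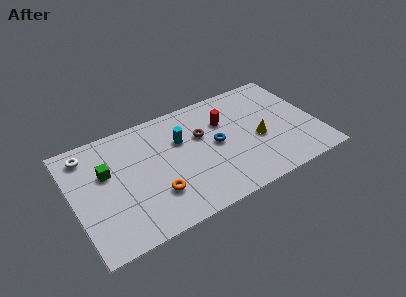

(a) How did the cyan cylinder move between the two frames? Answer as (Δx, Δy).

(0.7, 1.5)

The cyan cylinder was at about (5.7, 3.8) and moved to about (6.4, 5.3).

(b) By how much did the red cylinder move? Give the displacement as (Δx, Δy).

(-1.6, -0.5)

From the two frames, the red cylinder sits at roughly (10.6, 6.0) before and (9.0, 5.5) after.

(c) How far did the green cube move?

0.5

The green cube was near (2.5, 5.0) before and (2.0, 5.0) after, so it travelled √(0.5² + 0.0²) ≈ 0.5 units.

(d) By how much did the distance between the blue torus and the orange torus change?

-0.5

The distance was about 4.7 in the first image and 4.2 in the second, so they moved 0.5 units closer together.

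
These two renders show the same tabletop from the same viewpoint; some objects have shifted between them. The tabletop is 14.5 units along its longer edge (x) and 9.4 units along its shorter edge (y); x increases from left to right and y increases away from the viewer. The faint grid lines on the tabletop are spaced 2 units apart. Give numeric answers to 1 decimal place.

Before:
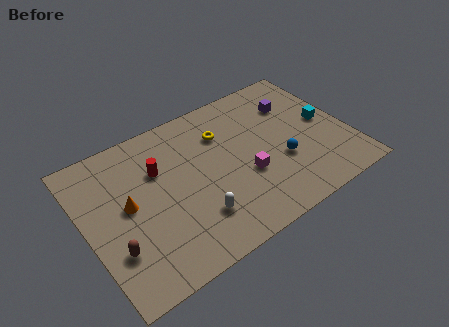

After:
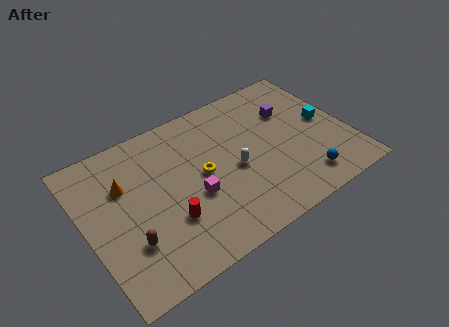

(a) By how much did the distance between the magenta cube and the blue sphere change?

+4.2

The distance was about 2.0 in the first image and 6.2 in the second, so they moved 4.2 units further apart.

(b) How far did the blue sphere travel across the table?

2.0

The blue sphere moved from about (10.6, 3.4) to (11.5, 1.6), a distance of √(0.9² + 1.8²) ≈ 2.0.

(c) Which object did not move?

the cyan cube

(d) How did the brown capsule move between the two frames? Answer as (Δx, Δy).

(0.8, 0.0)

From the two frames, the brown capsule sits at roughly (1.2, 2.8) before and (2.0, 2.8) after.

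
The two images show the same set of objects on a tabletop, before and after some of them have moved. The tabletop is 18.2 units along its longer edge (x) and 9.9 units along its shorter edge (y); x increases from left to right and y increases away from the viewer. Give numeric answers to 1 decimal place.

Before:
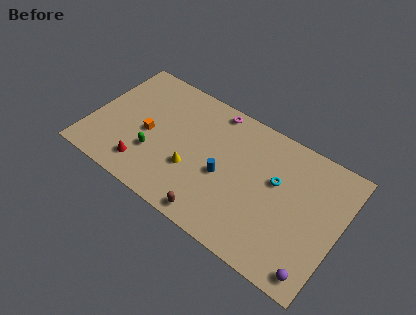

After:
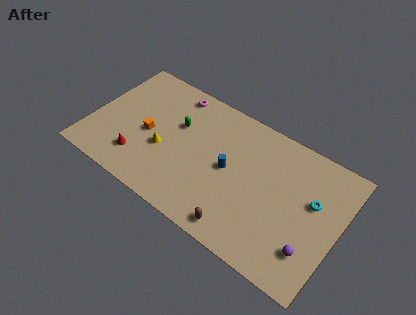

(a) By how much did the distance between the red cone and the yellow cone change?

-1.4

Before: roughly 3.7 units apart; after: 2.3. That's 1.4 units closer together.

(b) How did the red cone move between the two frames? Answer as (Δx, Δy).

(-0.5, 0.4)

The red cone started near (4.4, 1.9) and ended near (3.9, 2.3).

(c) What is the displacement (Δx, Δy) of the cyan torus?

(2.7, 0.0)

From the two frames, the cyan torus sits at roughly (13.5, 6.0) before and (16.2, 6.0) after.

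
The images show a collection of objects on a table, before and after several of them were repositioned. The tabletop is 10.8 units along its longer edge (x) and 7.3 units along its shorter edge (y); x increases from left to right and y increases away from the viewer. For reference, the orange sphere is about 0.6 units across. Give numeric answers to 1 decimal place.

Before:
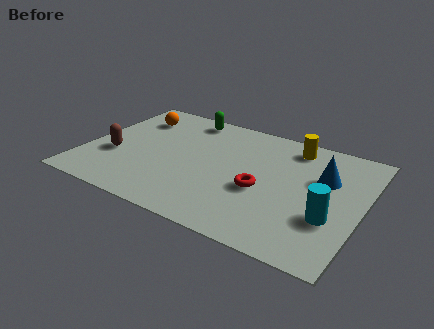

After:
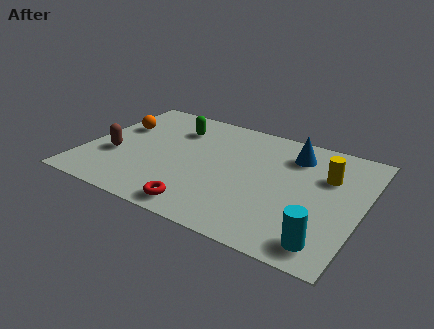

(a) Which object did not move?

the brown capsule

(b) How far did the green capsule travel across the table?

0.9

The green capsule was near (3.5, 6.4) before and (3.2, 5.5) after, so it travelled √(0.3² + 0.9²) ≈ 0.9 units.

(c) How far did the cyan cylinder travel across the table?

1.4

From (9.7, 2.5) to (9.7, 1.1), the cyan cylinder covered √(0.0² + 1.4²) ≈ 1.4 units.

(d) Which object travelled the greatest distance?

the red torus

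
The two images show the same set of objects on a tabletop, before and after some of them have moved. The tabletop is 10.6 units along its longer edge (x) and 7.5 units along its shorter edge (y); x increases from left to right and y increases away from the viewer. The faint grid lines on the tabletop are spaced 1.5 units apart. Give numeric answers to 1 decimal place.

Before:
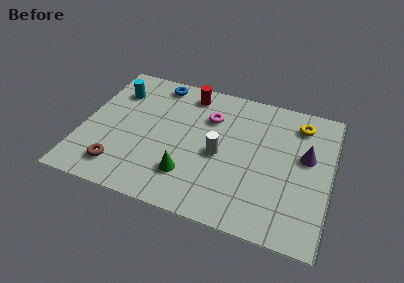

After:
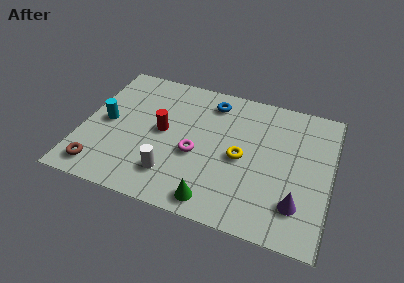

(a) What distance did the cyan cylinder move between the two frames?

1.9

From (1.2, 5.6) to (1.0, 3.7), the cyan cylinder covered √(0.2² + 1.9²) ≈ 1.9 units.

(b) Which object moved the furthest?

the yellow torus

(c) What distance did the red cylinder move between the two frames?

2.7

The red cylinder moved from about (4.3, 6.4) to (3.4, 3.9), a distance of √(0.9² + 2.5²) ≈ 2.7.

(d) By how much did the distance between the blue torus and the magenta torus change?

+0.4

The distance was about 2.7 in the first image and 3.1 in the second, so they moved 0.4 units further apart.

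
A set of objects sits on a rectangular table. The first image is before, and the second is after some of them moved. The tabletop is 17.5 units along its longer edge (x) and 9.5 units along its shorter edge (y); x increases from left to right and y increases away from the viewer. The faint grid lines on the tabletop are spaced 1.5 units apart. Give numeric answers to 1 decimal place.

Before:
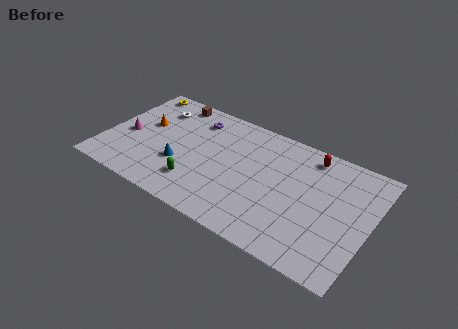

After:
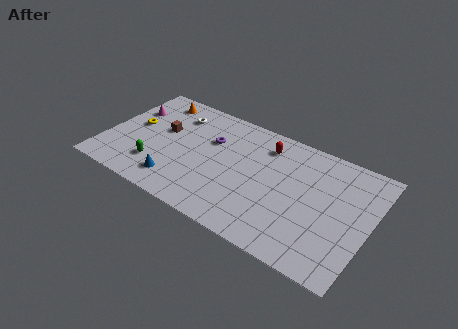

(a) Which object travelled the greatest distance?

the yellow torus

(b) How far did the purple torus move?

1.8

From (5.5, 7.6) to (6.8, 6.3), the purple torus covered √(1.3² + 1.3²) ≈ 1.8 units.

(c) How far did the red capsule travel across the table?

3.0

From (13.2, 8.2) to (10.3, 7.6), the red capsule covered √(2.9² + 0.6²) ≈ 3.0 units.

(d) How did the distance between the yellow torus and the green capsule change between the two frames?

-4.7

Before: roughly 8.1 units apart; after: 3.4. That's 4.7 units closer together.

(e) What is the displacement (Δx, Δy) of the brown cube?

(-0.1, -2.8)

The brown cube was at about (3.7, 8.4) and moved to about (3.6, 5.6).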